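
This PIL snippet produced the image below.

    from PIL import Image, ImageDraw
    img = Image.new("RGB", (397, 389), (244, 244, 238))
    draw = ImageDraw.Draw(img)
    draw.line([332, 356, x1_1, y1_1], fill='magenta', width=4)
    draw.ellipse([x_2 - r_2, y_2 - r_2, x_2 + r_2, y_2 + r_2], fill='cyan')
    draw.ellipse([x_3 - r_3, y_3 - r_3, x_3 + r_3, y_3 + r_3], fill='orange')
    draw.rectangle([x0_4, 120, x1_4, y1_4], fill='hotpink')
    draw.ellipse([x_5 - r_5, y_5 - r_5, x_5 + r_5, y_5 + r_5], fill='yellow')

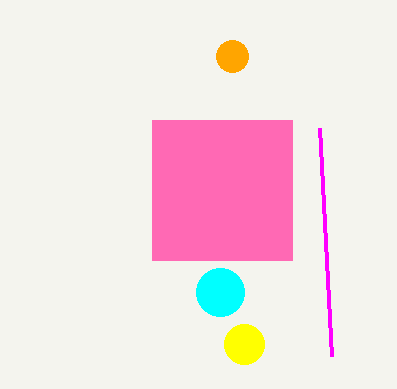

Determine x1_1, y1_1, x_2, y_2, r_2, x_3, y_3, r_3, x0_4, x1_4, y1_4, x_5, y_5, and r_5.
x1_1 = 320
y1_1 = 128
x_2 = 220
y_2 = 292
r_2 = 24
x_3 = 232
y_3 = 56
r_3 = 16
x0_4 = 152
x1_4 = 292
y1_4 = 260
x_5 = 244
y_5 = 344
r_5 = 20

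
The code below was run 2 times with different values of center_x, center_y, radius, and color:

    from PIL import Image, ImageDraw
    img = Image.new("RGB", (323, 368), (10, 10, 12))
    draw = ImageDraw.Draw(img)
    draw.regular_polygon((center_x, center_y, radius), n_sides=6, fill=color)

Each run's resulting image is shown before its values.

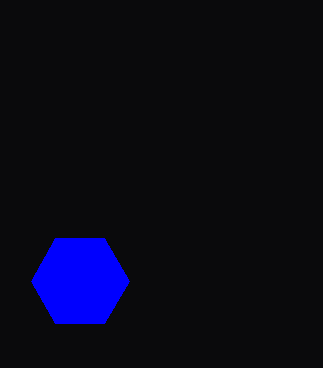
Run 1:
center_x = 80, center_y = 281, radius = 49, color = 'blue'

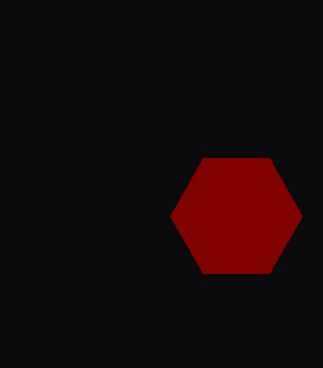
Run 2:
center_x = 236; center_y = 216; radius = 66; color = 'maroon'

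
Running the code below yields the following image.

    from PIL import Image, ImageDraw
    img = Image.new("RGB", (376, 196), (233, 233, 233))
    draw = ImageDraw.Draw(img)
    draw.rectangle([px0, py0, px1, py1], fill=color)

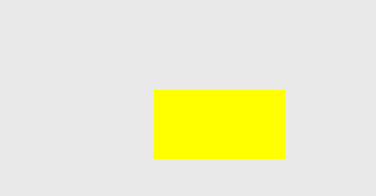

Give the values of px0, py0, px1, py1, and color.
px0 = 154, py0 = 90, px1 = 284, py1 = 158, color = 'yellow'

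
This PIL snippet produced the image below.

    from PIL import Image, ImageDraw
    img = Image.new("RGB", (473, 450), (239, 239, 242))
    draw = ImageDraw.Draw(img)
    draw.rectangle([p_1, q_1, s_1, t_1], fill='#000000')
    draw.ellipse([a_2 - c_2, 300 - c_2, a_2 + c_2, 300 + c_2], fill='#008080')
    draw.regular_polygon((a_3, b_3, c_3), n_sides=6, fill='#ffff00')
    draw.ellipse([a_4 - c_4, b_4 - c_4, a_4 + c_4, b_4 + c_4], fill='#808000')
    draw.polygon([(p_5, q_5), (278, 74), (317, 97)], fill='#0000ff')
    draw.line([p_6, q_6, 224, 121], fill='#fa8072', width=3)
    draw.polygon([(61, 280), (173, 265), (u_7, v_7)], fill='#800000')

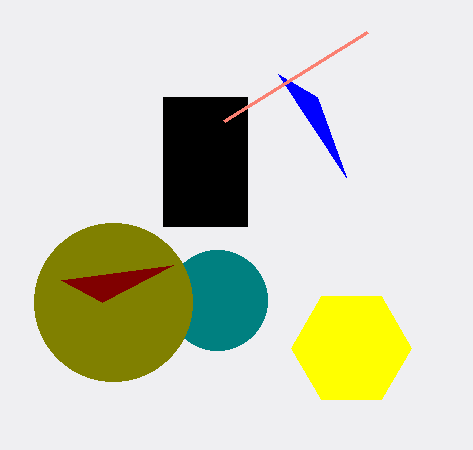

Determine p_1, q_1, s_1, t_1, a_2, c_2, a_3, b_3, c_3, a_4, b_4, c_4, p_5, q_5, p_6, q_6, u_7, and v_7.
p_1 = 163; q_1 = 97; s_1 = 247; t_1 = 226; a_2 = 217; c_2 = 50; a_3 = 351; b_3 = 348; c_3 = 60; a_4 = 113; b_4 = 302; c_4 = 79; p_5 = 346; q_5 = 177; p_6 = 367; q_6 = 32; u_7 = 102; v_7 = 302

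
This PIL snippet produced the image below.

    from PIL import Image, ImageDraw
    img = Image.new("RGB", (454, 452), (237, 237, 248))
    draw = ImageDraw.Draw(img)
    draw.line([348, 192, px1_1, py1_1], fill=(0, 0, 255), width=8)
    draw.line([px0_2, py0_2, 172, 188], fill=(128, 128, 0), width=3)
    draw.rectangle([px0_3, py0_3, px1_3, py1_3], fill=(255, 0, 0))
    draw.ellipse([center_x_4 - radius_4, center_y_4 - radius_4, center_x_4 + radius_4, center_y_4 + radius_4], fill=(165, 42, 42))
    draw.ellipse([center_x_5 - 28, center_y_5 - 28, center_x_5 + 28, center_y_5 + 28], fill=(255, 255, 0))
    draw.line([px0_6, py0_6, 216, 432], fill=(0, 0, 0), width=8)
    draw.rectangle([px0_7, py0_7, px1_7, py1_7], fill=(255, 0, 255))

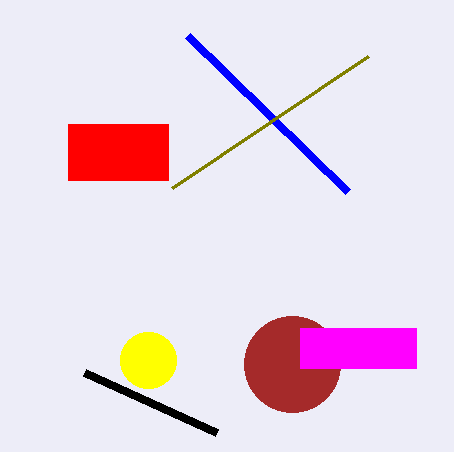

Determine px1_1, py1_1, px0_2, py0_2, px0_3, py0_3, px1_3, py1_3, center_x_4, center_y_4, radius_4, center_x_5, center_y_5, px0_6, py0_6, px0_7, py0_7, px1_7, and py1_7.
px1_1 = 188, py1_1 = 36, px0_2 = 368, py0_2 = 56, px0_3 = 68, py0_3 = 124, px1_3 = 168, py1_3 = 180, center_x_4 = 292, center_y_4 = 364, radius_4 = 48, center_x_5 = 148, center_y_5 = 360, px0_6 = 84, py0_6 = 372, px0_7 = 300, py0_7 = 328, px1_7 = 416, py1_7 = 368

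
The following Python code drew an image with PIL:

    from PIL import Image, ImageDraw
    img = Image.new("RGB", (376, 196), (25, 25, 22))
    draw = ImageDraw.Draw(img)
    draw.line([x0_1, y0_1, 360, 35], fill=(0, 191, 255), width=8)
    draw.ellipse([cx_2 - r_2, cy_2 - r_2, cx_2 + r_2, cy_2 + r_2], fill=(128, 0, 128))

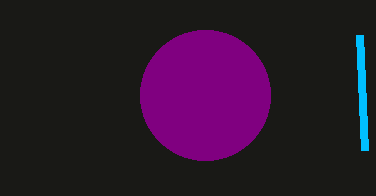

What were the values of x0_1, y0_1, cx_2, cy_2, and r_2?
x0_1 = 365; y0_1 = 150; cx_2 = 205; cy_2 = 95; r_2 = 65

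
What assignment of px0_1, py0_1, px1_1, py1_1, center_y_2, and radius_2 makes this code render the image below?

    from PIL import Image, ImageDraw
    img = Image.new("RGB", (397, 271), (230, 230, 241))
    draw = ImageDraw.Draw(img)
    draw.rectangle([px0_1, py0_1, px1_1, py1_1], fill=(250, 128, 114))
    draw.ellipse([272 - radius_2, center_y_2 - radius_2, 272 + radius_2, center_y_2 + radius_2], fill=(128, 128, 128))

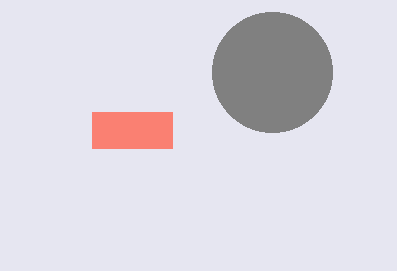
px0_1 = 92, py0_1 = 112, px1_1 = 172, py1_1 = 148, center_y_2 = 72, radius_2 = 60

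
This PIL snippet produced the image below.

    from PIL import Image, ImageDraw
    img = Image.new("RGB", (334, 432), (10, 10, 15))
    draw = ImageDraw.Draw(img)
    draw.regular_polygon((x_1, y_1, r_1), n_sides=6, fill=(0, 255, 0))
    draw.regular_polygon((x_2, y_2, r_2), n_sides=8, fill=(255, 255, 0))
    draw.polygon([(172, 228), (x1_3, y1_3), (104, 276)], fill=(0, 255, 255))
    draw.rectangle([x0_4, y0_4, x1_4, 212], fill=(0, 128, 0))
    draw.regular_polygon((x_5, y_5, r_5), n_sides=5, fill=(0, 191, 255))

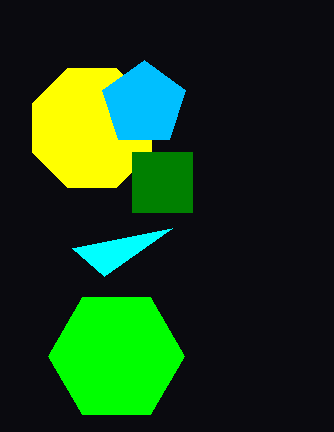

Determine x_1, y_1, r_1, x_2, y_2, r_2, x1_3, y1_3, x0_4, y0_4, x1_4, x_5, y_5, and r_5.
x_1 = 116, y_1 = 356, r_1 = 68, x_2 = 92, y_2 = 128, r_2 = 64, x1_3 = 72, y1_3 = 248, x0_4 = 132, y0_4 = 152, x1_4 = 192, x_5 = 144, y_5 = 104, r_5 = 44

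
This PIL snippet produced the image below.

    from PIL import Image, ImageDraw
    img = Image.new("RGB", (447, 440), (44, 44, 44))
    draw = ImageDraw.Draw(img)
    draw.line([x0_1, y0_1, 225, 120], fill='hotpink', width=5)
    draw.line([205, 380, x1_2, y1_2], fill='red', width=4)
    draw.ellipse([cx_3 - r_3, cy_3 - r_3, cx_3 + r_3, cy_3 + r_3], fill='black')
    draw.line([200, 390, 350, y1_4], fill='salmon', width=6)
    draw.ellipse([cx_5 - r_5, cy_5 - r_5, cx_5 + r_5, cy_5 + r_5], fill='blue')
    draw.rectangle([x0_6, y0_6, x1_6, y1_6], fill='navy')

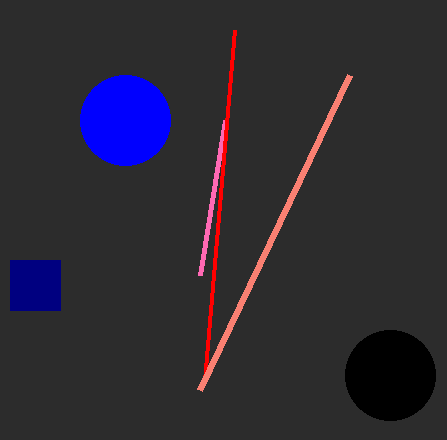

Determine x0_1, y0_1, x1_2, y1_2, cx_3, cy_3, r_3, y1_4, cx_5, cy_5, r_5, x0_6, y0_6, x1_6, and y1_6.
x0_1 = 200
y0_1 = 275
x1_2 = 235
y1_2 = 30
cx_3 = 390
cy_3 = 375
r_3 = 45
y1_4 = 75
cx_5 = 125
cy_5 = 120
r_5 = 45
x0_6 = 10
y0_6 = 260
x1_6 = 60
y1_6 = 310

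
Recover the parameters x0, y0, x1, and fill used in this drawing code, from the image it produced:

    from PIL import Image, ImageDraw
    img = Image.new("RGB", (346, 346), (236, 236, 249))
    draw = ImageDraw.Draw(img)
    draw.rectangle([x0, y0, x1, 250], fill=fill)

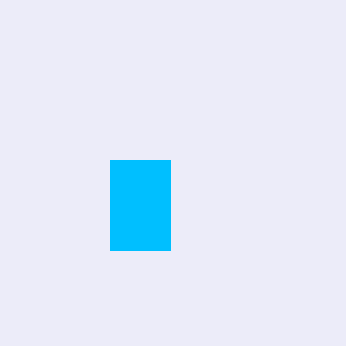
x0 = 110, y0 = 160, x1 = 170, fill = 'deepskyblue'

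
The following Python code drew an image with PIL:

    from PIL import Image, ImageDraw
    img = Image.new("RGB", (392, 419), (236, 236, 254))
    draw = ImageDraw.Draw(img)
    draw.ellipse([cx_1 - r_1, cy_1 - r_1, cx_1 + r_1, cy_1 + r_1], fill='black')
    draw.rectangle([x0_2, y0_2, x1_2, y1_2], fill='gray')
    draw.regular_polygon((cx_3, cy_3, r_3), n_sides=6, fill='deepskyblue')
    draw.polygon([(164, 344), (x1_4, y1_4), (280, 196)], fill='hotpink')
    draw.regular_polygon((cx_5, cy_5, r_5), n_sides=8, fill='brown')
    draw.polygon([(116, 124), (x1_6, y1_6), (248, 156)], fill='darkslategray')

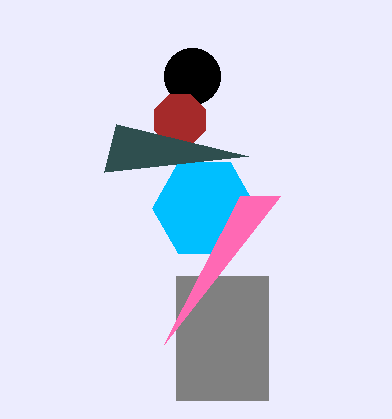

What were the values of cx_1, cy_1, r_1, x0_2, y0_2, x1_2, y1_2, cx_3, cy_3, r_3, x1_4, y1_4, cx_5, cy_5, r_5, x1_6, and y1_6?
cx_1 = 192
cy_1 = 76
r_1 = 28
x0_2 = 176
y0_2 = 276
x1_2 = 268
y1_2 = 400
cx_3 = 204
cy_3 = 208
r_3 = 52
x1_4 = 240
y1_4 = 196
cx_5 = 180
cy_5 = 120
r_5 = 28
x1_6 = 104
y1_6 = 172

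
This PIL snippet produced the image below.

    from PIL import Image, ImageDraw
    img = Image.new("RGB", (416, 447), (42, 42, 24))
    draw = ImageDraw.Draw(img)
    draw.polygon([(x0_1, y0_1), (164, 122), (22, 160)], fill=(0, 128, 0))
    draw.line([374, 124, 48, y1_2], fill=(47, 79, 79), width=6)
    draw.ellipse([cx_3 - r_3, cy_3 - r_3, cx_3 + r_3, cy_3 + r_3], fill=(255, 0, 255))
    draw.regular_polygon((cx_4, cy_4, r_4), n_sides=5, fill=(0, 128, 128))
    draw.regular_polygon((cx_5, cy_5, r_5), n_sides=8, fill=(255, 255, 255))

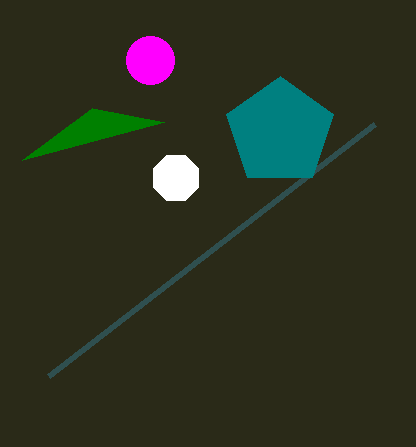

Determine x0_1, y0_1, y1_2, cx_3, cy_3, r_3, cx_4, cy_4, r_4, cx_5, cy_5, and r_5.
x0_1 = 92
y0_1 = 108
y1_2 = 376
cx_3 = 150
cy_3 = 60
r_3 = 24
cx_4 = 280
cy_4 = 132
r_4 = 56
cx_5 = 176
cy_5 = 178
r_5 = 24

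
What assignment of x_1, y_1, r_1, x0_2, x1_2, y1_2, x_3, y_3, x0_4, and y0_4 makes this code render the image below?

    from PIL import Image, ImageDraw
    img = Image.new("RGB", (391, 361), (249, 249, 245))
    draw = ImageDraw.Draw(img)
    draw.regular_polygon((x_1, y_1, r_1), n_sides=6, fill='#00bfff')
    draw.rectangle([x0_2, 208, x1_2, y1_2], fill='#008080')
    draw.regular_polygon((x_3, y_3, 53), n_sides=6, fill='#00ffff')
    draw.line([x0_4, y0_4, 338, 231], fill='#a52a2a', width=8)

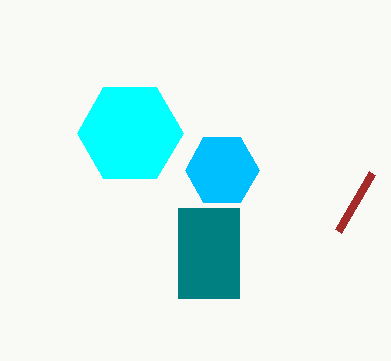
x_1 = 222, y_1 = 170, r_1 = 37, x0_2 = 178, x1_2 = 239, y1_2 = 298, x_3 = 130, y_3 = 133, x0_4 = 372, y0_4 = 173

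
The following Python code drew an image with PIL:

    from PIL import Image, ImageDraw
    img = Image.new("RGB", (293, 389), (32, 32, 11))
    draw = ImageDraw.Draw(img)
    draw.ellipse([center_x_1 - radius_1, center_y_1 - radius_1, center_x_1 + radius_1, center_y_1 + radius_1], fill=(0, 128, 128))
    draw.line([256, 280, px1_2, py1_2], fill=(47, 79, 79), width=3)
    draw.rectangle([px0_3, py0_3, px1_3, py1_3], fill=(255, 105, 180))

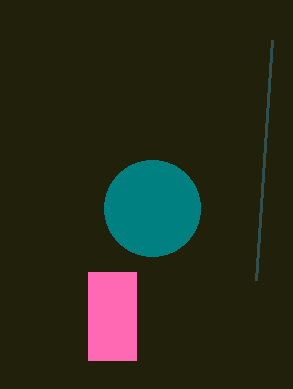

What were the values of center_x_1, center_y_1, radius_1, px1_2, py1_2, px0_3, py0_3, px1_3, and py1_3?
center_x_1 = 152; center_y_1 = 208; radius_1 = 48; px1_2 = 272; py1_2 = 40; px0_3 = 88; py0_3 = 272; px1_3 = 136; py1_3 = 360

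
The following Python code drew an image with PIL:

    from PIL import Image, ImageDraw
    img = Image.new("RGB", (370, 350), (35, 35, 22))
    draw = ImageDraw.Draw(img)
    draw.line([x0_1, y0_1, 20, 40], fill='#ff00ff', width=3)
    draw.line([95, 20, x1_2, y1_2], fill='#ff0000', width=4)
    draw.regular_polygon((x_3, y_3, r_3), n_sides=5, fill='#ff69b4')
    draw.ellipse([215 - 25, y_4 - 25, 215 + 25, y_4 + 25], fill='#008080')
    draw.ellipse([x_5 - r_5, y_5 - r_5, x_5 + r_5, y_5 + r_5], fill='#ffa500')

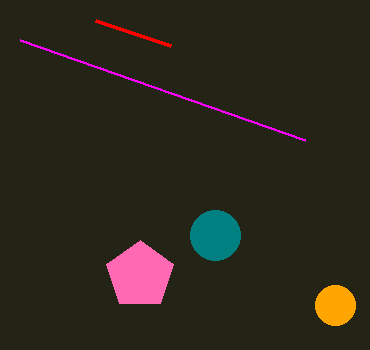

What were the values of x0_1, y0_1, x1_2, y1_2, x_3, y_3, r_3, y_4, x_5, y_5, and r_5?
x0_1 = 305, y0_1 = 140, x1_2 = 170, y1_2 = 45, x_3 = 140, y_3 = 275, r_3 = 35, y_4 = 235, x_5 = 335, y_5 = 305, r_5 = 20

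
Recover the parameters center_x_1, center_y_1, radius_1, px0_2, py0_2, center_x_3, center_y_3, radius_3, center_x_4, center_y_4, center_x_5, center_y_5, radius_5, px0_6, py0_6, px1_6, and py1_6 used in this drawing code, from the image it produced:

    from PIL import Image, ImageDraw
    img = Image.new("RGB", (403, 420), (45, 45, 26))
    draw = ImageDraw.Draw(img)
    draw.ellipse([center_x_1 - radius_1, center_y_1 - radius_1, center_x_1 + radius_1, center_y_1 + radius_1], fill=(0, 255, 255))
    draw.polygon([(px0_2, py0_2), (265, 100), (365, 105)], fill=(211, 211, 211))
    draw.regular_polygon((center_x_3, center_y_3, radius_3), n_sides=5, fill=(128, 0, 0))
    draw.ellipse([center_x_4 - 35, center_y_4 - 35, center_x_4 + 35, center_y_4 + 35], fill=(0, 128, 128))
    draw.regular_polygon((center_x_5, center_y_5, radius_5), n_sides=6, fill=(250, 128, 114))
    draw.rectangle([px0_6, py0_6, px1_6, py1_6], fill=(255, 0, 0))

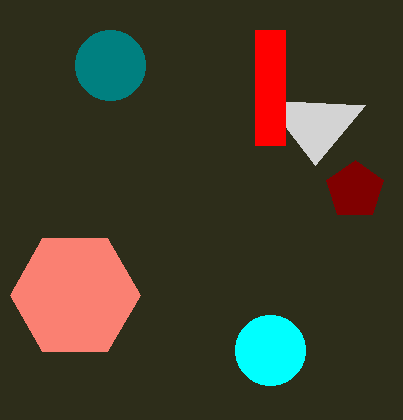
center_x_1 = 270
center_y_1 = 350
radius_1 = 35
px0_2 = 315
py0_2 = 165
center_x_3 = 355
center_y_3 = 190
radius_3 = 30
center_x_4 = 110
center_y_4 = 65
center_x_5 = 75
center_y_5 = 295
radius_5 = 65
px0_6 = 255
py0_6 = 30
px1_6 = 285
py1_6 = 145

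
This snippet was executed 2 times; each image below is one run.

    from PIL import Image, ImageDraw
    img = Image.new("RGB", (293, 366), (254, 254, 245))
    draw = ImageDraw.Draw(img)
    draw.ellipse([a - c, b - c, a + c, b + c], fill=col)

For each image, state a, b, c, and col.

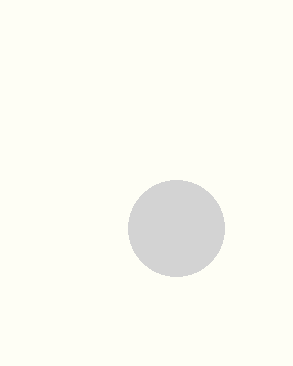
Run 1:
a = 176; b = 228; c = 48; col = 'lightgray'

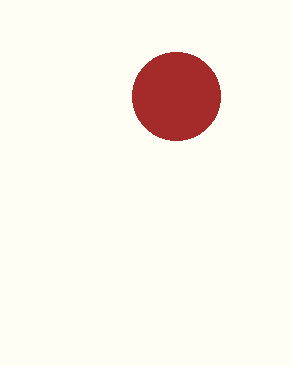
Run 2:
a = 176
b = 96
c = 44
col = 'brown'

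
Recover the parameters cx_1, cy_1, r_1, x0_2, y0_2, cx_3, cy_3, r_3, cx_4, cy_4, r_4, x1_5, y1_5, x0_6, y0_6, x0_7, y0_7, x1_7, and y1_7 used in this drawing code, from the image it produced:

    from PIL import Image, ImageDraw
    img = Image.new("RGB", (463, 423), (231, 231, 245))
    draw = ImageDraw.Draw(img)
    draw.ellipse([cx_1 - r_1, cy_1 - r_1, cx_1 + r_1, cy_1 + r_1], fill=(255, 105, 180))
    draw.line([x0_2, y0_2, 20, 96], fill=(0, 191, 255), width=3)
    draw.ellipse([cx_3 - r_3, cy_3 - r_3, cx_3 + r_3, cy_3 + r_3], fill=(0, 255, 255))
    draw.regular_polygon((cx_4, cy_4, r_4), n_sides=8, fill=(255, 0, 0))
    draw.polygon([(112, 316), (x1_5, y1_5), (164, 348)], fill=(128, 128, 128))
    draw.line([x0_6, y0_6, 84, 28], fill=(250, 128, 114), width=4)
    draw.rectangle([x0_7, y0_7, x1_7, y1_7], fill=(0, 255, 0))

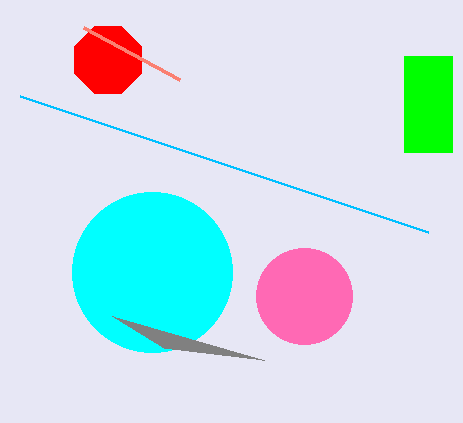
cx_1 = 304, cy_1 = 296, r_1 = 48, x0_2 = 428, y0_2 = 232, cx_3 = 152, cy_3 = 272, r_3 = 80, cx_4 = 108, cy_4 = 60, r_4 = 36, x1_5 = 264, y1_5 = 360, x0_6 = 180, y0_6 = 80, x0_7 = 404, y0_7 = 56, x1_7 = 452, y1_7 = 152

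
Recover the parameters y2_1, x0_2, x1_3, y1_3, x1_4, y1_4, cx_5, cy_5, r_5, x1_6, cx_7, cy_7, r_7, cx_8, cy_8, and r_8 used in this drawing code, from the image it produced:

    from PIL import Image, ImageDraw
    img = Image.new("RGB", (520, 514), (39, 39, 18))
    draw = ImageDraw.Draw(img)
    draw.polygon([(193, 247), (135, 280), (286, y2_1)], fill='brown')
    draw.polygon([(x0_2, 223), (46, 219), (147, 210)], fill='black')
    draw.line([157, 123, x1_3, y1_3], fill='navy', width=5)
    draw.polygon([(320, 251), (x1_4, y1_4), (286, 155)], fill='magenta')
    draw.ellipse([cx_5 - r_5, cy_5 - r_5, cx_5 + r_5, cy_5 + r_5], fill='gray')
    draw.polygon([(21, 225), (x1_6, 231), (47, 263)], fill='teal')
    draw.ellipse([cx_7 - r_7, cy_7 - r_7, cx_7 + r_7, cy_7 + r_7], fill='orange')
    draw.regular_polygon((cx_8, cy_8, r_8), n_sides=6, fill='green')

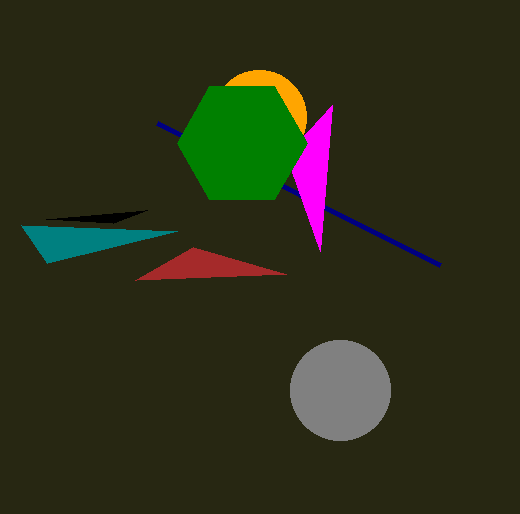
y2_1 = 274
x0_2 = 113
x1_3 = 440
y1_3 = 265
x1_4 = 332
y1_4 = 105
cx_5 = 340
cy_5 = 390
r_5 = 50
x1_6 = 177
cx_7 = 259
cy_7 = 117
r_7 = 47
cx_8 = 242
cy_8 = 143
r_8 = 65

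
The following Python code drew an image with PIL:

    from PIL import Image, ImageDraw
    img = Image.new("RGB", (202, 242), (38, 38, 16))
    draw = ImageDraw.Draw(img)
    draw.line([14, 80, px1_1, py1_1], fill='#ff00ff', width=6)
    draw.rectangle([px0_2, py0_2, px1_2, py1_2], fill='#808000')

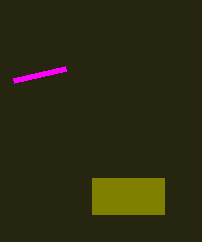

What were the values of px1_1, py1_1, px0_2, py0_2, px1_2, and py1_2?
px1_1 = 66, py1_1 = 68, px0_2 = 92, py0_2 = 178, px1_2 = 164, py1_2 = 214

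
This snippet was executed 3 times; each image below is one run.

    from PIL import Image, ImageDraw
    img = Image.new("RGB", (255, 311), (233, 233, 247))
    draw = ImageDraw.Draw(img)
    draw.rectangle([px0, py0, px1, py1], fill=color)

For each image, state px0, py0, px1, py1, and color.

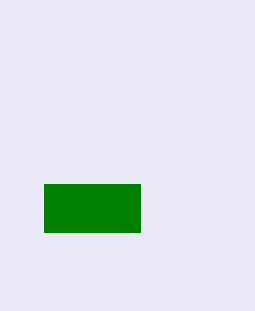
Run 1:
px0 = 44; py0 = 184; px1 = 140; py1 = 232; color = 'green'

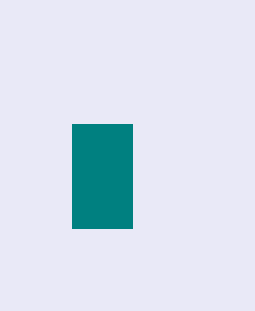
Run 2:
px0 = 72, py0 = 124, px1 = 132, py1 = 228, color = 'teal'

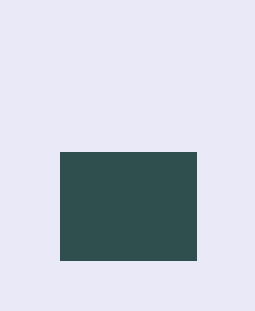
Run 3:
px0 = 60, py0 = 152, px1 = 196, py1 = 260, color = 'darkslategray'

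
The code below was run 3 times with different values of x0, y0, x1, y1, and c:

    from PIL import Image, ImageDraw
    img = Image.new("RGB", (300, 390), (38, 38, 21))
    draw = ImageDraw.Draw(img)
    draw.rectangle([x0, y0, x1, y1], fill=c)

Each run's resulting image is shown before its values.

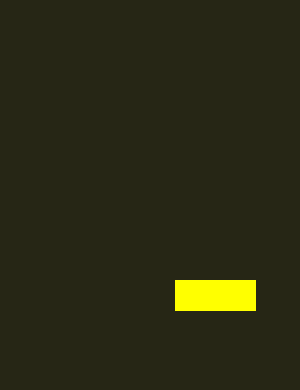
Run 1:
x0 = 175, y0 = 280, x1 = 255, y1 = 310, c = 'yellow'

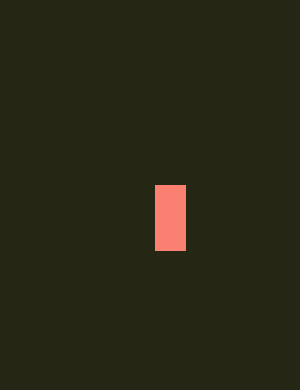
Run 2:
x0 = 155, y0 = 185, x1 = 185, y1 = 250, c = 'salmon'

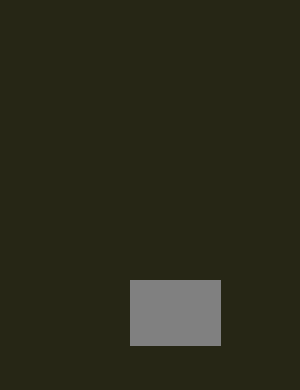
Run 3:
x0 = 130, y0 = 280, x1 = 220, y1 = 345, c = 'gray'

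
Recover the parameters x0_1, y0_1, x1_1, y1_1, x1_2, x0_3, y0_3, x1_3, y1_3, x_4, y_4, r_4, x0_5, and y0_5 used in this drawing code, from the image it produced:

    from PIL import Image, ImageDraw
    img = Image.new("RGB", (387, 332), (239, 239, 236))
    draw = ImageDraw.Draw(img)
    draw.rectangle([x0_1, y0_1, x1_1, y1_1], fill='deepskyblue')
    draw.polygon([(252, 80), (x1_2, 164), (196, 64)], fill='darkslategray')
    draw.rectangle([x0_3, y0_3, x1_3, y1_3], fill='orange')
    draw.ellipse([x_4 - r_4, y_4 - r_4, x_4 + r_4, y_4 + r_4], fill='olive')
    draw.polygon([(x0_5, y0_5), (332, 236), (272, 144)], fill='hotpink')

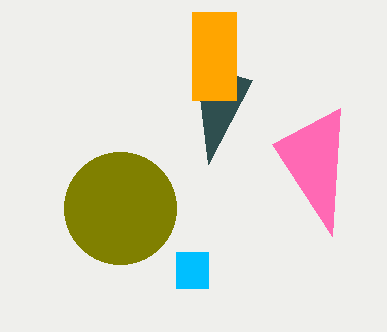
x0_1 = 176, y0_1 = 252, x1_1 = 208, y1_1 = 288, x1_2 = 208, x0_3 = 192, y0_3 = 12, x1_3 = 236, y1_3 = 100, x_4 = 120, y_4 = 208, r_4 = 56, x0_5 = 340, y0_5 = 108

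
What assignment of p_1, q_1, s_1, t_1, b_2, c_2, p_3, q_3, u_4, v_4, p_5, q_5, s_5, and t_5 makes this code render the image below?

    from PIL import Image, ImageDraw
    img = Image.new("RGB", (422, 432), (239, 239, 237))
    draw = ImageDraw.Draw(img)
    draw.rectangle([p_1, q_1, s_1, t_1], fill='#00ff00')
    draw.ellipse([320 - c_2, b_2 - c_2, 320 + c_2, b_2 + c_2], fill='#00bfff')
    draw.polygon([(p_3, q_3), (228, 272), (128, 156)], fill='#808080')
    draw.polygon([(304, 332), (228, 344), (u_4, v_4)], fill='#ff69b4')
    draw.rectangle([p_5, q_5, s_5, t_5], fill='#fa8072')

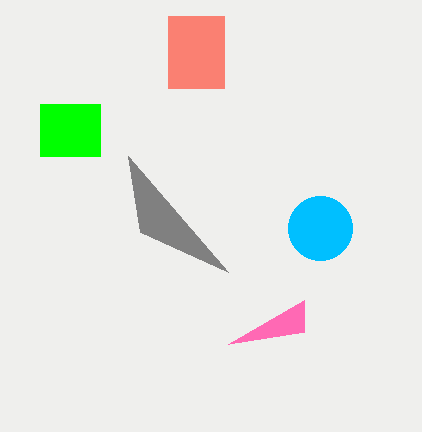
p_1 = 40
q_1 = 104
s_1 = 100
t_1 = 156
b_2 = 228
c_2 = 32
p_3 = 140
q_3 = 232
u_4 = 304
v_4 = 300
p_5 = 168
q_5 = 16
s_5 = 224
t_5 = 88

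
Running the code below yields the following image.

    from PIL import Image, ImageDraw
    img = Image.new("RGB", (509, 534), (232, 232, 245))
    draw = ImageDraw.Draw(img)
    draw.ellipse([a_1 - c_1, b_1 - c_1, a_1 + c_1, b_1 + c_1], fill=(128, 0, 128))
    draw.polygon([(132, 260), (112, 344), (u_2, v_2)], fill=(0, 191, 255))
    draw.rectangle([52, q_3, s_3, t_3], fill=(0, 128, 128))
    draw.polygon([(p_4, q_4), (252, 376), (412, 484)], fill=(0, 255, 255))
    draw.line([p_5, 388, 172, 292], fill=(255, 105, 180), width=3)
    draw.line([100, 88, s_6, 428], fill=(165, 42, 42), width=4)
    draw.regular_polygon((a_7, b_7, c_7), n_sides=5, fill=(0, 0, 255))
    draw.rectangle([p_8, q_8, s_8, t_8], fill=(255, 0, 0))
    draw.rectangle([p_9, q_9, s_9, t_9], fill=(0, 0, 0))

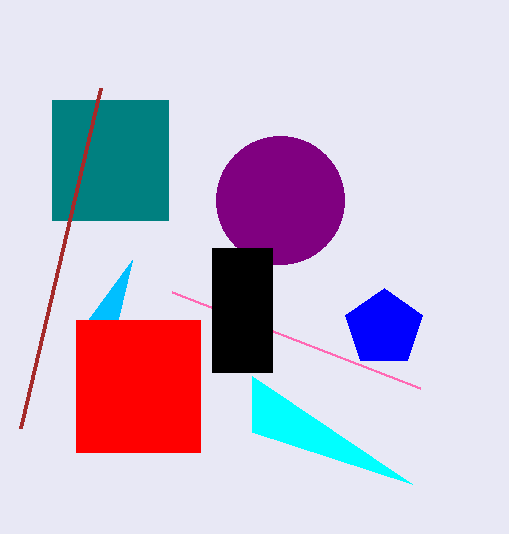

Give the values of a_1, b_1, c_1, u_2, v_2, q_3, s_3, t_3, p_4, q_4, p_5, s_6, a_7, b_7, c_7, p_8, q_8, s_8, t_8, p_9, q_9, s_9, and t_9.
a_1 = 280, b_1 = 200, c_1 = 64, u_2 = 88, v_2 = 320, q_3 = 100, s_3 = 168, t_3 = 220, p_4 = 252, q_4 = 432, p_5 = 420, s_6 = 20, a_7 = 384, b_7 = 328, c_7 = 40, p_8 = 76, q_8 = 320, s_8 = 200, t_8 = 452, p_9 = 212, q_9 = 248, s_9 = 272, t_9 = 372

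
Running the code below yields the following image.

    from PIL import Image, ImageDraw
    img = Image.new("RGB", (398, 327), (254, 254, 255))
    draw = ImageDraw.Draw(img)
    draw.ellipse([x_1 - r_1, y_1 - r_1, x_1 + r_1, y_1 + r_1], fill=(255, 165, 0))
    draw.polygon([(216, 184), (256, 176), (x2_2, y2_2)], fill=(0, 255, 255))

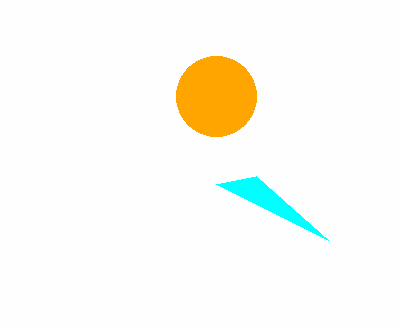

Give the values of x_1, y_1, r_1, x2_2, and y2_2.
x_1 = 216, y_1 = 96, r_1 = 40, x2_2 = 328, y2_2 = 240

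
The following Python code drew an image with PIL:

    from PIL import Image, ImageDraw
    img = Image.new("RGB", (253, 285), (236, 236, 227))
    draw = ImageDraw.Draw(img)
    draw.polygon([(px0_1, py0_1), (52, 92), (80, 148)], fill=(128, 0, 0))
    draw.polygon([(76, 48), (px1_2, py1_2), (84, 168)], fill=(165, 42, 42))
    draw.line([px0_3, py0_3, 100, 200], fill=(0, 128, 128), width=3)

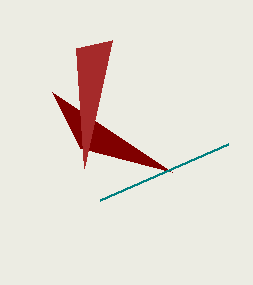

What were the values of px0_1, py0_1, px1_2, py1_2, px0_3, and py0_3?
px0_1 = 172; py0_1 = 172; px1_2 = 112; py1_2 = 40; px0_3 = 228; py0_3 = 144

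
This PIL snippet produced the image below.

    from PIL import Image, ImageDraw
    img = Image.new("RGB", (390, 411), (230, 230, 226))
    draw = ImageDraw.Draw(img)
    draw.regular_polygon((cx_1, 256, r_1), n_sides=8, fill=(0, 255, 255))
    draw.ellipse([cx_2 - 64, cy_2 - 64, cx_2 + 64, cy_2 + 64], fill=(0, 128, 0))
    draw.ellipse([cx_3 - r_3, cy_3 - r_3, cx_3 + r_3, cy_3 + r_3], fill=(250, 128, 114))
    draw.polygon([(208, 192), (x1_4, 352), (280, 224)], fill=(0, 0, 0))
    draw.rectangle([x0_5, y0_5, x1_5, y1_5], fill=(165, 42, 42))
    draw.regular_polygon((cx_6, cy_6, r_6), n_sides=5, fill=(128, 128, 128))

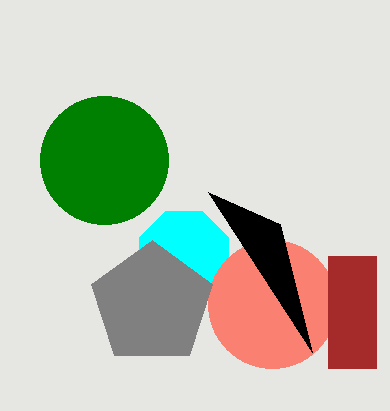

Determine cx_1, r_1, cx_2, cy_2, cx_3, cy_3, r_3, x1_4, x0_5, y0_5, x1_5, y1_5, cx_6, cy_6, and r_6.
cx_1 = 184, r_1 = 48, cx_2 = 104, cy_2 = 160, cx_3 = 272, cy_3 = 304, r_3 = 64, x1_4 = 312, x0_5 = 328, y0_5 = 256, x1_5 = 376, y1_5 = 368, cx_6 = 152, cy_6 = 304, r_6 = 64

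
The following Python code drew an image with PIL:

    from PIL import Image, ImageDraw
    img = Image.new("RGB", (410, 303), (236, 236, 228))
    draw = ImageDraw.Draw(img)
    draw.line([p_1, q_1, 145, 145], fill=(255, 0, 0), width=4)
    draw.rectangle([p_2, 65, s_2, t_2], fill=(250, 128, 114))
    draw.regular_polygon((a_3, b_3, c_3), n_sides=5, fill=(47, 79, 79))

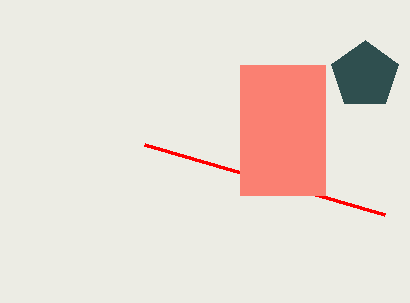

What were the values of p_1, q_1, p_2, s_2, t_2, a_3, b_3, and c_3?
p_1 = 385, q_1 = 215, p_2 = 240, s_2 = 325, t_2 = 195, a_3 = 365, b_3 = 75, c_3 = 35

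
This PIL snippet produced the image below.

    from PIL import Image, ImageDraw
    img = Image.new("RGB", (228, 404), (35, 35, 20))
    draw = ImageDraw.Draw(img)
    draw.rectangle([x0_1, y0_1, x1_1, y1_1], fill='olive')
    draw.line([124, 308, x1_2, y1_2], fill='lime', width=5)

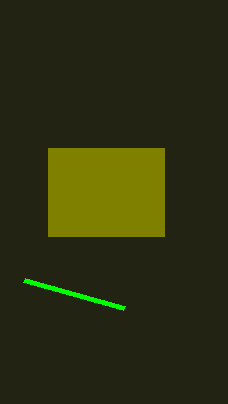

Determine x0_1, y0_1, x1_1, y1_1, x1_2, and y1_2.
x0_1 = 48
y0_1 = 148
x1_1 = 164
y1_1 = 236
x1_2 = 24
y1_2 = 280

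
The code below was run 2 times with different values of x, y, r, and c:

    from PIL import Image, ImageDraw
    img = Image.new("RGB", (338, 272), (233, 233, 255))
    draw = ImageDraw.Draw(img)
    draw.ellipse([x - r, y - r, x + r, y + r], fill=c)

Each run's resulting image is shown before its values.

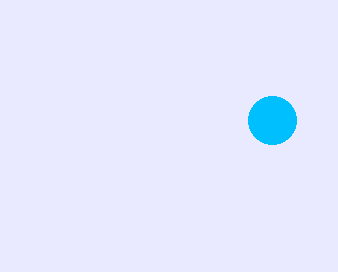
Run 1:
x = 272
y = 120
r = 24
c = 'deepskyblue'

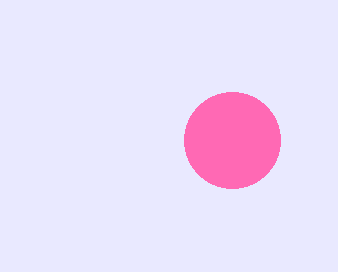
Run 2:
x = 232, y = 140, r = 48, c = 'hotpink'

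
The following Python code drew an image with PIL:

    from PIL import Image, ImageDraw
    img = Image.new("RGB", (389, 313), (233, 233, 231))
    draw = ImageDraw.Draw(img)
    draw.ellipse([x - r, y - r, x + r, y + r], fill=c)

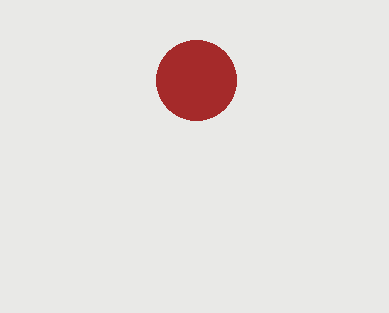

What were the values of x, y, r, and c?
x = 196
y = 80
r = 40
c = 'brown'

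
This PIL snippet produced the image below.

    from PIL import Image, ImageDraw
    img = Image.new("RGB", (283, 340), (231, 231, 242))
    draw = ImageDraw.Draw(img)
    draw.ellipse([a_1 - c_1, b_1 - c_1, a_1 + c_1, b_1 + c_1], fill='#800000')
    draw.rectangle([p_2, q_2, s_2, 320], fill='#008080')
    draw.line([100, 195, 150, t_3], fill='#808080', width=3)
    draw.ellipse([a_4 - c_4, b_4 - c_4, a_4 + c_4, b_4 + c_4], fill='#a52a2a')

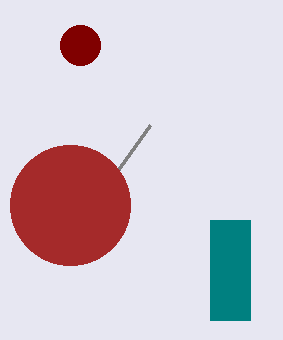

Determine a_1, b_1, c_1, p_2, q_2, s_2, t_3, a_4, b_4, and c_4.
a_1 = 80, b_1 = 45, c_1 = 20, p_2 = 210, q_2 = 220, s_2 = 250, t_3 = 125, a_4 = 70, b_4 = 205, c_4 = 60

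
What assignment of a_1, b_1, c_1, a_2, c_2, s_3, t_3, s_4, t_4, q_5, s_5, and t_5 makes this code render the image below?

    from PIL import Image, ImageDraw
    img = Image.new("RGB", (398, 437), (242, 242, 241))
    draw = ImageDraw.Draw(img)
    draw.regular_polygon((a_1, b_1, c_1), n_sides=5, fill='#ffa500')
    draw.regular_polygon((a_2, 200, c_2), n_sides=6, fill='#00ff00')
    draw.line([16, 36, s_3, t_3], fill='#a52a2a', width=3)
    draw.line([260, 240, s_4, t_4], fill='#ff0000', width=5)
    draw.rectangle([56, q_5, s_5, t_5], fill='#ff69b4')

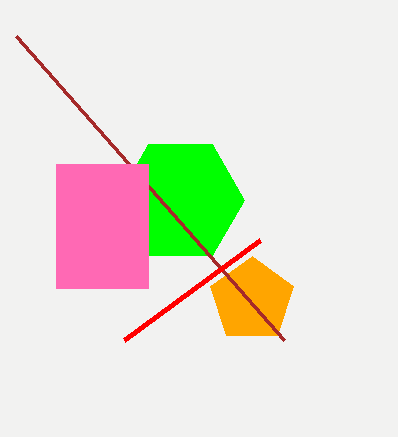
a_1 = 252
b_1 = 300
c_1 = 44
a_2 = 180
c_2 = 64
s_3 = 284
t_3 = 340
s_4 = 124
t_4 = 340
q_5 = 164
s_5 = 148
t_5 = 288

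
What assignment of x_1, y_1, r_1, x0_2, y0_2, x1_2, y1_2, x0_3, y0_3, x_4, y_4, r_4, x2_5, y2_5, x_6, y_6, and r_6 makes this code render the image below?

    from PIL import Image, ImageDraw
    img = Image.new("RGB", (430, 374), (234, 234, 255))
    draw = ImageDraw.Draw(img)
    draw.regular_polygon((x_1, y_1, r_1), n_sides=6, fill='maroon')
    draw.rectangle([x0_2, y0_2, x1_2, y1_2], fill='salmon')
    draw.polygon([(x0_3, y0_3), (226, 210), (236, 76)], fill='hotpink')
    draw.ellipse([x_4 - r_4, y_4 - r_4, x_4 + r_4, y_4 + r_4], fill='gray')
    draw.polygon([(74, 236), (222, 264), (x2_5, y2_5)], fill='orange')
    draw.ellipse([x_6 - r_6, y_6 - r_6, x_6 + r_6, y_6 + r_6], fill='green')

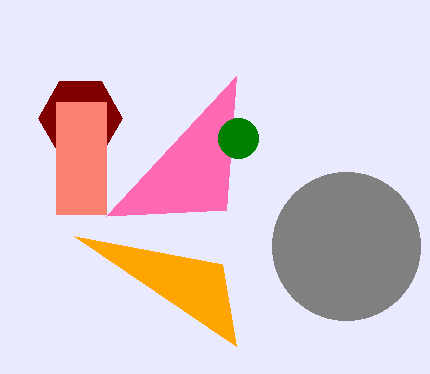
x_1 = 80
y_1 = 118
r_1 = 42
x0_2 = 56
y0_2 = 102
x1_2 = 106
y1_2 = 214
x0_3 = 106
y0_3 = 216
x_4 = 346
y_4 = 246
r_4 = 74
x2_5 = 236
y2_5 = 346
x_6 = 238
y_6 = 138
r_6 = 20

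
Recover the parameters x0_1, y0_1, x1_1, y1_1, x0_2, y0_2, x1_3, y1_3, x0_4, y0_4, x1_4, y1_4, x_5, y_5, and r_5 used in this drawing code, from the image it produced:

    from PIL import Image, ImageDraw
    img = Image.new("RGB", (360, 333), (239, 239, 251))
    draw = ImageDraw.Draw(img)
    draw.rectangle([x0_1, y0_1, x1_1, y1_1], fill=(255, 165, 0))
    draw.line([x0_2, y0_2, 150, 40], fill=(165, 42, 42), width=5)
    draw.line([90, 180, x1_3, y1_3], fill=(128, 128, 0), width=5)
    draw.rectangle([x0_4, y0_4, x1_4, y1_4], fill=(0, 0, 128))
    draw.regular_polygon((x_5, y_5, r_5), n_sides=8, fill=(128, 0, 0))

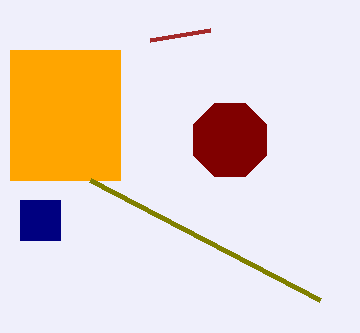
x0_1 = 10; y0_1 = 50; x1_1 = 120; y1_1 = 180; x0_2 = 210; y0_2 = 30; x1_3 = 320; y1_3 = 300; x0_4 = 20; y0_4 = 200; x1_4 = 60; y1_4 = 240; x_5 = 230; y_5 = 140; r_5 = 40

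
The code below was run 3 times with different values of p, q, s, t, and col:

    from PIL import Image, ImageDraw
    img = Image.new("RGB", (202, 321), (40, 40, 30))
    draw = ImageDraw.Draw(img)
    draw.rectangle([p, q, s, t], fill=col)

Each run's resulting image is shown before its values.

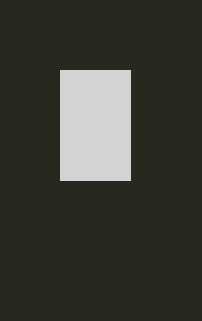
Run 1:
p = 60
q = 70
s = 130
t = 180
col = 'lightgray'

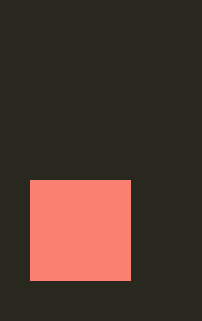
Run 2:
p = 30
q = 180
s = 130
t = 280
col = 'salmon'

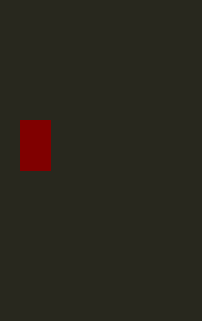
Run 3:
p = 20
q = 120
s = 50
t = 170
col = 'maroon'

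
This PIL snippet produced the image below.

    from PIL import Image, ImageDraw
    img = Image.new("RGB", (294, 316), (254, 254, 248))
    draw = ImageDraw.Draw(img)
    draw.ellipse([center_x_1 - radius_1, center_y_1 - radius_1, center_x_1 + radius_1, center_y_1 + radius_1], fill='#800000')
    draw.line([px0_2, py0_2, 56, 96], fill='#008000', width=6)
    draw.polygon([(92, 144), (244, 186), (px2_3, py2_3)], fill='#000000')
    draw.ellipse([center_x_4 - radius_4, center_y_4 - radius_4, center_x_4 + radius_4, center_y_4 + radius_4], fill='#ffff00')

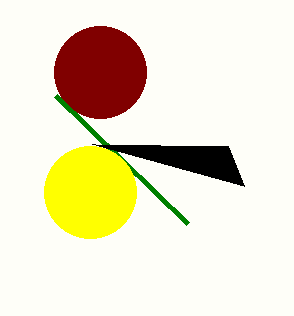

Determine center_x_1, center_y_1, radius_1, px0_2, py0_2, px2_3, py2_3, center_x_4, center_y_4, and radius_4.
center_x_1 = 100, center_y_1 = 72, radius_1 = 46, px0_2 = 188, py0_2 = 224, px2_3 = 228, py2_3 = 146, center_x_4 = 90, center_y_4 = 192, radius_4 = 46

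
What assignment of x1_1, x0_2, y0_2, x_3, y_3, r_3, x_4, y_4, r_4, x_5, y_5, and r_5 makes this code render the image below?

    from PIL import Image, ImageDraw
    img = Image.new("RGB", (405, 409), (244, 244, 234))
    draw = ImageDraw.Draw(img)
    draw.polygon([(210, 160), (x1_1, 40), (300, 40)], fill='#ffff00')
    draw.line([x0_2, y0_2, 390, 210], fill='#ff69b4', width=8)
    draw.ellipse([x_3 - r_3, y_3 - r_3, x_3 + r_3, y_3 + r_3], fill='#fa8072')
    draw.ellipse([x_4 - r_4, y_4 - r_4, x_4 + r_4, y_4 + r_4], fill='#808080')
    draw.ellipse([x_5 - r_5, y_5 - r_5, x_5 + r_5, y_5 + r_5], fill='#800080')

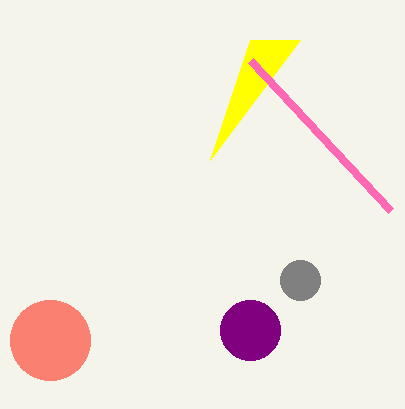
x1_1 = 250; x0_2 = 250; y0_2 = 60; x_3 = 50; y_3 = 340; r_3 = 40; x_4 = 300; y_4 = 280; r_4 = 20; x_5 = 250; y_5 = 330; r_5 = 30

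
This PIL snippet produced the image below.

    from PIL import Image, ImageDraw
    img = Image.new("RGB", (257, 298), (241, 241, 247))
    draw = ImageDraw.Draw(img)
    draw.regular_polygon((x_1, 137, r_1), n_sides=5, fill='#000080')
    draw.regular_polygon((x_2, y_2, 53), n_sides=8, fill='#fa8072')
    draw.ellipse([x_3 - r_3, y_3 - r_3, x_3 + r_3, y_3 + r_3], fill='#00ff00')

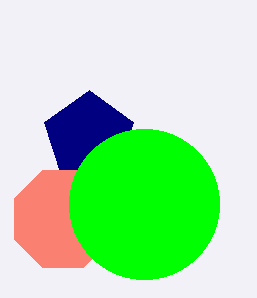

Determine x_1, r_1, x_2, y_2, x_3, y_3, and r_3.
x_1 = 89; r_1 = 47; x_2 = 63; y_2 = 219; x_3 = 144; y_3 = 204; r_3 = 75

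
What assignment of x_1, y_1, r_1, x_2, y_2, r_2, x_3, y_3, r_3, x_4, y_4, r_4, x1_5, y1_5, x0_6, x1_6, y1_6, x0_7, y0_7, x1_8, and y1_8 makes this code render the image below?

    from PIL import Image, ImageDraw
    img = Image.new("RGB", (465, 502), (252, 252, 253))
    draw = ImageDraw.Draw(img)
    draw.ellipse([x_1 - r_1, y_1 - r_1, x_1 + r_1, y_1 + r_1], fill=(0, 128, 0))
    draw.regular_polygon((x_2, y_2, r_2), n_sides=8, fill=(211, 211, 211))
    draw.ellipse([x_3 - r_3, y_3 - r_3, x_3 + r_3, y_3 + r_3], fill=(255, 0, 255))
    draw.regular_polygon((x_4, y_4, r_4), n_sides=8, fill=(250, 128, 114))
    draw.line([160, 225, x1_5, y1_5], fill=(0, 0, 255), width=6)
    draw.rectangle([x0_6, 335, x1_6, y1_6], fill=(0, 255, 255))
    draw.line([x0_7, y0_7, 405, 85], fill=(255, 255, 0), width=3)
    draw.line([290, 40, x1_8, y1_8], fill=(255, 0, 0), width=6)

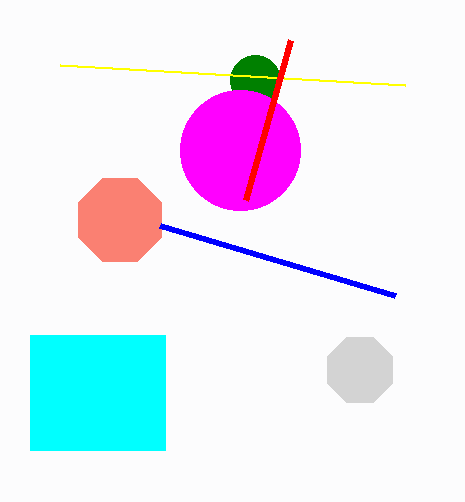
x_1 = 255
y_1 = 80
r_1 = 25
x_2 = 360
y_2 = 370
r_2 = 35
x_3 = 240
y_3 = 150
r_3 = 60
x_4 = 120
y_4 = 220
r_4 = 45
x1_5 = 395
y1_5 = 295
x0_6 = 30
x1_6 = 165
y1_6 = 450
x0_7 = 60
y0_7 = 65
x1_8 = 245
y1_8 = 200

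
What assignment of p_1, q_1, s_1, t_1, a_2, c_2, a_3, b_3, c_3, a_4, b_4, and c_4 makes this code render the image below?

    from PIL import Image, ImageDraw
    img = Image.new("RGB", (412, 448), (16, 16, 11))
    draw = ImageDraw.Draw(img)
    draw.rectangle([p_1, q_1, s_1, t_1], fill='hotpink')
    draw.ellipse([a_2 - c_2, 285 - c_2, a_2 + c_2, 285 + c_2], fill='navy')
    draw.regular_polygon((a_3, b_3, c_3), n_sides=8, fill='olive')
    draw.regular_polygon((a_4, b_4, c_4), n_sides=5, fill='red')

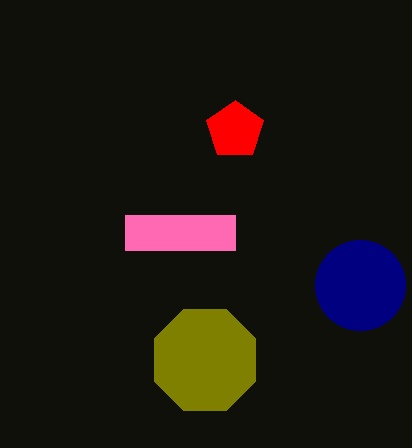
p_1 = 125
q_1 = 215
s_1 = 235
t_1 = 250
a_2 = 360
c_2 = 45
a_3 = 205
b_3 = 360
c_3 = 55
a_4 = 235
b_4 = 130
c_4 = 30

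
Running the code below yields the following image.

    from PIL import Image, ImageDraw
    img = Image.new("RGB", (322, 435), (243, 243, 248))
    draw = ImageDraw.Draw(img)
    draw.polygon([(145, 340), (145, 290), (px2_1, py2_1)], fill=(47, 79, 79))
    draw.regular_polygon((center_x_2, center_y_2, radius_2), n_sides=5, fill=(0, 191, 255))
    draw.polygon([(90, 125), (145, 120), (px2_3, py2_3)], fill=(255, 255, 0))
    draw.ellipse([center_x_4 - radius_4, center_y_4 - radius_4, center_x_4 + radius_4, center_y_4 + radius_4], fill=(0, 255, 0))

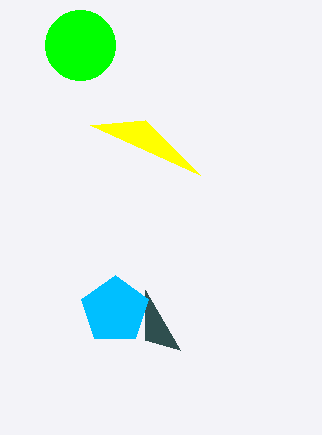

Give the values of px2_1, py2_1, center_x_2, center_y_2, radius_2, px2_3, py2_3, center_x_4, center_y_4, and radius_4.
px2_1 = 180, py2_1 = 350, center_x_2 = 115, center_y_2 = 310, radius_2 = 35, px2_3 = 200, py2_3 = 175, center_x_4 = 80, center_y_4 = 45, radius_4 = 35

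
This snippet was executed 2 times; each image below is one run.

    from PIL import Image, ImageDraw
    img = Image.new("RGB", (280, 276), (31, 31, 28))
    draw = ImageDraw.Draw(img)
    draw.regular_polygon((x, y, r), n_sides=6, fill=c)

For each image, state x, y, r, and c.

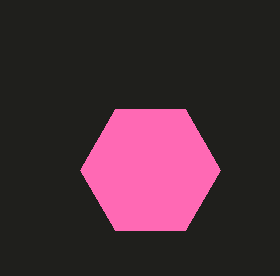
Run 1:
x = 150; y = 170; r = 70; c = 'hotpink'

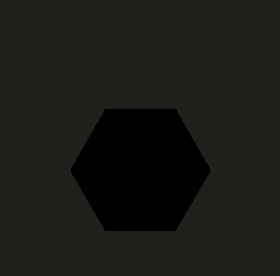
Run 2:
x = 140; y = 170; r = 70; c = 'black'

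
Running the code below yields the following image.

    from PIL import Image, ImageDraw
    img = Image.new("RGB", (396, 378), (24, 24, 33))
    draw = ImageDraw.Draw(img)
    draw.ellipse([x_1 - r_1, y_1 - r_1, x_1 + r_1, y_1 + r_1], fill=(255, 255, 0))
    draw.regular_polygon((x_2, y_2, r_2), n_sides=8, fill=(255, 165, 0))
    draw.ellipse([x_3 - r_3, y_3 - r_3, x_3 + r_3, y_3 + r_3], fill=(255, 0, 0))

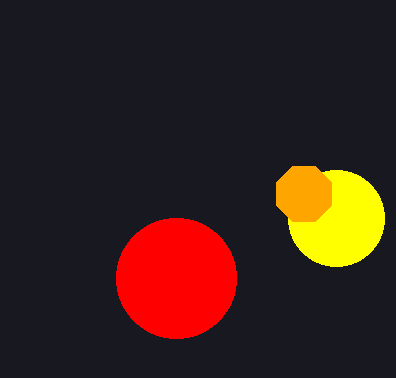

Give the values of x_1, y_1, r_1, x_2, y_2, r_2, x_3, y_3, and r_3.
x_1 = 336
y_1 = 218
r_1 = 48
x_2 = 304
y_2 = 194
r_2 = 30
x_3 = 176
y_3 = 278
r_3 = 60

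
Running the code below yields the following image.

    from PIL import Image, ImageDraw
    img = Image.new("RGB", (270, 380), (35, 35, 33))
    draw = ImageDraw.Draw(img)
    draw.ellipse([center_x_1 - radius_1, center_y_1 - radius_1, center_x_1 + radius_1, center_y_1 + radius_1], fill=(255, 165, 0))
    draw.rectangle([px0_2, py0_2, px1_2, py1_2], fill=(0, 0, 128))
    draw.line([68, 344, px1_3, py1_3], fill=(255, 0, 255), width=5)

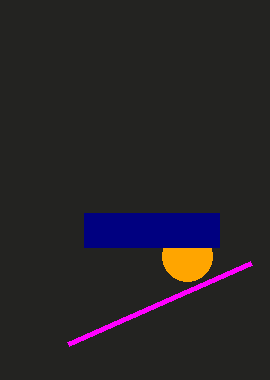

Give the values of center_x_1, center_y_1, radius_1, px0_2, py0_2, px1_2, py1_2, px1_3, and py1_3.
center_x_1 = 187, center_y_1 = 256, radius_1 = 25, px0_2 = 84, py0_2 = 213, px1_2 = 219, py1_2 = 247, px1_3 = 251, py1_3 = 263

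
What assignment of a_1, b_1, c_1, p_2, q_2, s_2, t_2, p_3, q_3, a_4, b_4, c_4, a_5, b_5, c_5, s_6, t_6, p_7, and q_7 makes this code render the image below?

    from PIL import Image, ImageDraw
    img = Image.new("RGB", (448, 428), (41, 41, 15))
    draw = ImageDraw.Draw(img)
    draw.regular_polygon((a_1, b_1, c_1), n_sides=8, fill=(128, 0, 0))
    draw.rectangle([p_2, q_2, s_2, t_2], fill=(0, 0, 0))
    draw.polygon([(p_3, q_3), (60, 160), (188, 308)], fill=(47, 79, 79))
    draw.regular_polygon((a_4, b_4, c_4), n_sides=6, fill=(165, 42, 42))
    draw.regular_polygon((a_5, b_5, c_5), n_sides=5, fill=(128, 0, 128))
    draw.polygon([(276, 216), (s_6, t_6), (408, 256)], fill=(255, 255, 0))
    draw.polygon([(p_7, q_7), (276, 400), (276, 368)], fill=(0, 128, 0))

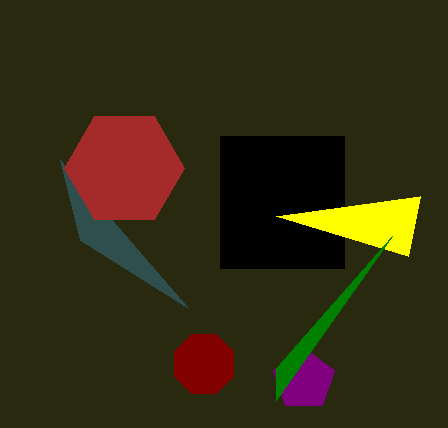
a_1 = 204, b_1 = 364, c_1 = 32, p_2 = 220, q_2 = 136, s_2 = 344, t_2 = 268, p_3 = 80, q_3 = 240, a_4 = 124, b_4 = 168, c_4 = 60, a_5 = 304, b_5 = 380, c_5 = 32, s_6 = 420, t_6 = 196, p_7 = 392, q_7 = 236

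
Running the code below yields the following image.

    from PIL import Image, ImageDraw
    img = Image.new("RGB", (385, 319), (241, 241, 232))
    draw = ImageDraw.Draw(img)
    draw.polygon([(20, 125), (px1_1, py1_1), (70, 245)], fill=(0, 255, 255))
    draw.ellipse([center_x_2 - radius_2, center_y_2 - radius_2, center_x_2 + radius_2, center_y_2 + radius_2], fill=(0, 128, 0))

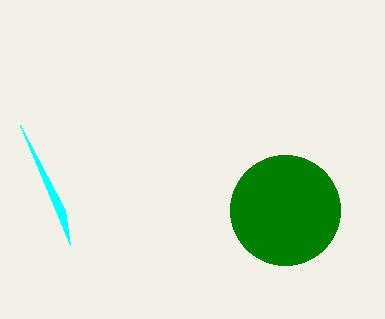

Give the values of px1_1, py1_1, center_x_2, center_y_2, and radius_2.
px1_1 = 65
py1_1 = 210
center_x_2 = 285
center_y_2 = 210
radius_2 = 55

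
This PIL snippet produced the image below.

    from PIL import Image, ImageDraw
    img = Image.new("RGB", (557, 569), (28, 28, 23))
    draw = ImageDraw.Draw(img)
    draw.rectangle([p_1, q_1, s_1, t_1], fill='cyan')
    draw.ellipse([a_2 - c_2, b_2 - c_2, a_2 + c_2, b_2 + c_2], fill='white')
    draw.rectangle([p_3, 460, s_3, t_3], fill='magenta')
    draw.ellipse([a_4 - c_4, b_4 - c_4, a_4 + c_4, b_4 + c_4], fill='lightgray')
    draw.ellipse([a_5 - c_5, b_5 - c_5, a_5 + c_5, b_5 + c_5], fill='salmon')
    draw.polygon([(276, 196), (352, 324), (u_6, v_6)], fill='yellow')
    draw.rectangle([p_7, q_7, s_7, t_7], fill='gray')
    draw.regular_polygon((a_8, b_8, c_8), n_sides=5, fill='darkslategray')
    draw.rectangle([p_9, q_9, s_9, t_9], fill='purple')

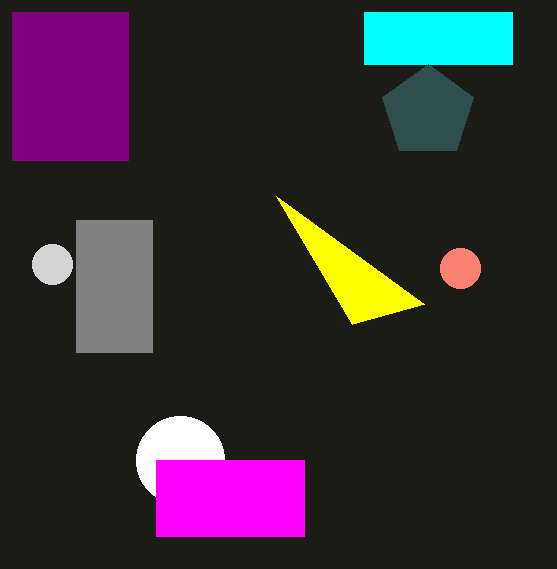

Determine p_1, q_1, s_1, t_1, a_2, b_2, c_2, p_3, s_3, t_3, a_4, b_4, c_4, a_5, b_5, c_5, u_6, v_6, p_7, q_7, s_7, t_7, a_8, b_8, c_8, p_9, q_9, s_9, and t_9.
p_1 = 364
q_1 = 12
s_1 = 512
t_1 = 64
a_2 = 180
b_2 = 460
c_2 = 44
p_3 = 156
s_3 = 304
t_3 = 536
a_4 = 52
b_4 = 264
c_4 = 20
a_5 = 460
b_5 = 268
c_5 = 20
u_6 = 424
v_6 = 304
p_7 = 76
q_7 = 220
s_7 = 152
t_7 = 352
a_8 = 428
b_8 = 112
c_8 = 48
p_9 = 12
q_9 = 12
s_9 = 128
t_9 = 160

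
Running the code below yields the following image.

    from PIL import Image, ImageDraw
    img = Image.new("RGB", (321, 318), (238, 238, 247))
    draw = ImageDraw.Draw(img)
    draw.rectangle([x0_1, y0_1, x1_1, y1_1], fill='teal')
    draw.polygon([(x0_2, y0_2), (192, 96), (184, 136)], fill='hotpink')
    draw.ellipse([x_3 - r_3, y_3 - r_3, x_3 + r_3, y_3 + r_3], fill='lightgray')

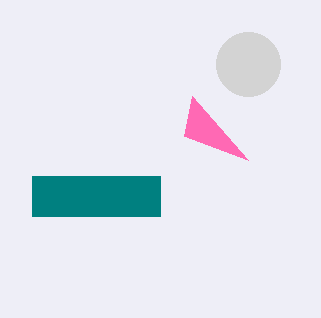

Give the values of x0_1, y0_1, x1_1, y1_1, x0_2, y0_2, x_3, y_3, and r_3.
x0_1 = 32; y0_1 = 176; x1_1 = 160; y1_1 = 216; x0_2 = 248; y0_2 = 160; x_3 = 248; y_3 = 64; r_3 = 32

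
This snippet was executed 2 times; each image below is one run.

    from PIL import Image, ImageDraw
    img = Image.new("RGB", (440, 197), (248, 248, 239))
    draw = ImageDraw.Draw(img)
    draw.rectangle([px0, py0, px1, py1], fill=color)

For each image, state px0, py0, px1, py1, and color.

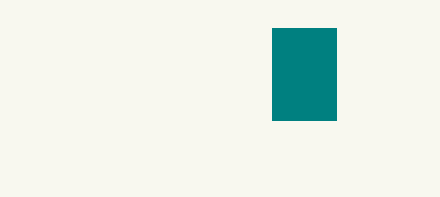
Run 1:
px0 = 272, py0 = 28, px1 = 336, py1 = 120, color = 'teal'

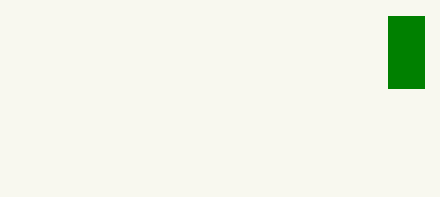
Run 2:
px0 = 388, py0 = 16, px1 = 424, py1 = 88, color = 'green'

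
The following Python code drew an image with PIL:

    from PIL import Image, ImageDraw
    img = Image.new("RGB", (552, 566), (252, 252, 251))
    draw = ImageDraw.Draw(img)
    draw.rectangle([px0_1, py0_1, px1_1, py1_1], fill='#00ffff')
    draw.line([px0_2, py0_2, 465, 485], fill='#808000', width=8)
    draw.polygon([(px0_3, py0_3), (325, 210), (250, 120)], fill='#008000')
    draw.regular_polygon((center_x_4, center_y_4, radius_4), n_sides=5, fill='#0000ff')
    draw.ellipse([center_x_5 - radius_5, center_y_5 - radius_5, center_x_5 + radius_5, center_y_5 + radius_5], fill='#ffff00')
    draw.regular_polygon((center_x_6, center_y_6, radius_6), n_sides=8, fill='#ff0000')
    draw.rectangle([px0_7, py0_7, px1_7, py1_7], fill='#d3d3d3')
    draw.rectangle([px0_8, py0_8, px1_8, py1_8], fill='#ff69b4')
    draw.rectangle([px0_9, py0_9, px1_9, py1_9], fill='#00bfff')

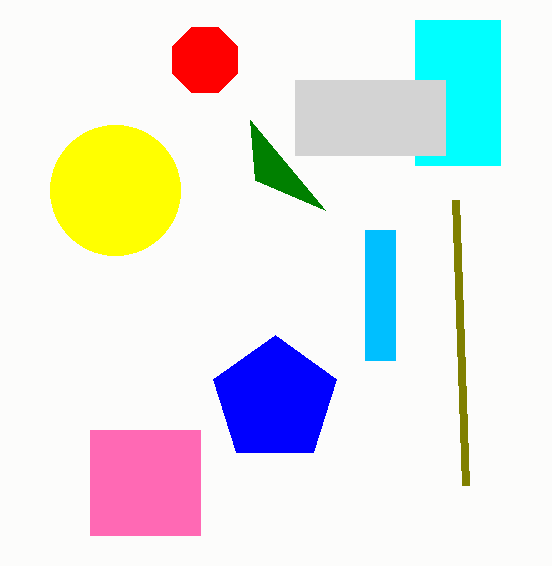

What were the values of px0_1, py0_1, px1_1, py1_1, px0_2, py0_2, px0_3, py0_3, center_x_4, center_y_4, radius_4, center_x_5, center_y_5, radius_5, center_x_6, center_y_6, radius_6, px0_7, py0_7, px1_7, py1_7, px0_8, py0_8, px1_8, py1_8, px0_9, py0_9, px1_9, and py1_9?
px0_1 = 415, py0_1 = 20, px1_1 = 500, py1_1 = 165, px0_2 = 455, py0_2 = 200, px0_3 = 255, py0_3 = 180, center_x_4 = 275, center_y_4 = 400, radius_4 = 65, center_x_5 = 115, center_y_5 = 190, radius_5 = 65, center_x_6 = 205, center_y_6 = 60, radius_6 = 35, px0_7 = 295, py0_7 = 80, px1_7 = 445, py1_7 = 155, px0_8 = 90, py0_8 = 430, px1_8 = 200, py1_8 = 535, px0_9 = 365, py0_9 = 230, px1_9 = 395, py1_9 = 360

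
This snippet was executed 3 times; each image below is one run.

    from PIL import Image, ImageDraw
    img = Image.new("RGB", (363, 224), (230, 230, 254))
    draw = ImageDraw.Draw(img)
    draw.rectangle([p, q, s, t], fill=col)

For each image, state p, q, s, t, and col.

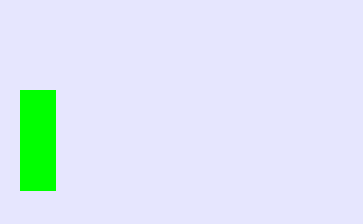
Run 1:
p = 20; q = 90; s = 55; t = 190; col = 'lime'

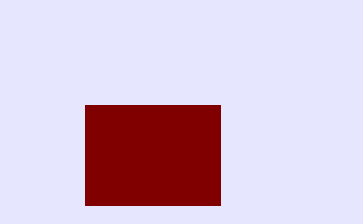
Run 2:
p = 85; q = 105; s = 220; t = 205; col = 'maroon'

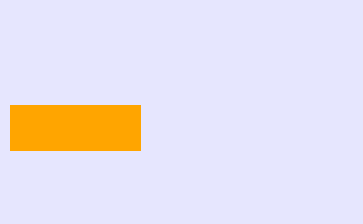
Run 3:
p = 10, q = 105, s = 140, t = 150, col = 'orange'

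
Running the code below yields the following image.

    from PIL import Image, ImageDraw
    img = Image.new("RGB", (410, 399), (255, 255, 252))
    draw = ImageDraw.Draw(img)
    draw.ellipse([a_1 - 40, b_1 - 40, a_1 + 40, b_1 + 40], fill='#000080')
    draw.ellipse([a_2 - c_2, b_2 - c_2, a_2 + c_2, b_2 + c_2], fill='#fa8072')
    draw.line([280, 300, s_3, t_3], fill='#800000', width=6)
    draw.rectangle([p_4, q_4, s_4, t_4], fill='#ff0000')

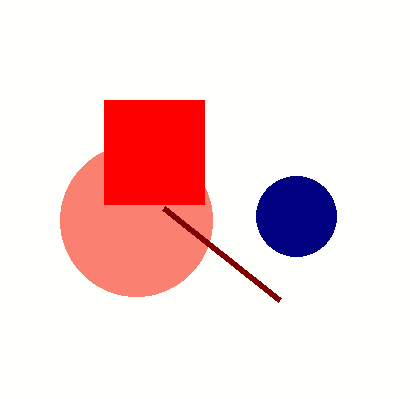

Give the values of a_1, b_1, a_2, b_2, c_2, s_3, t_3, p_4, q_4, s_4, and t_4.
a_1 = 296; b_1 = 216; a_2 = 136; b_2 = 220; c_2 = 76; s_3 = 164; t_3 = 208; p_4 = 104; q_4 = 100; s_4 = 204; t_4 = 204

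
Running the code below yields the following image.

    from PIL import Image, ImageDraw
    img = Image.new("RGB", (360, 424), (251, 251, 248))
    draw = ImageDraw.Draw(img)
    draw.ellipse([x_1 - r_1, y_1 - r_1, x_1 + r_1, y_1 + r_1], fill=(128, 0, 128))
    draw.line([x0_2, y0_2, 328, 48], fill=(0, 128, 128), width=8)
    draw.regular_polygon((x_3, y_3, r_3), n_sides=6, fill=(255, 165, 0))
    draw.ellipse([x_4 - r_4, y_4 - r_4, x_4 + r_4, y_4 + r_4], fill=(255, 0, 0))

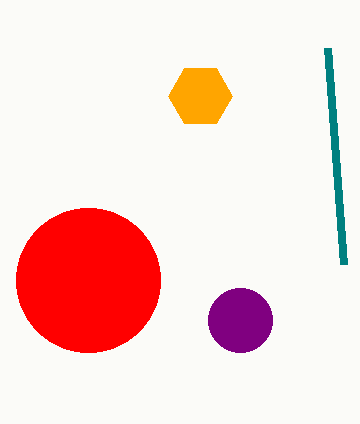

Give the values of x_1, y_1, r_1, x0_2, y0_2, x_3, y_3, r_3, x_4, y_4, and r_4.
x_1 = 240
y_1 = 320
r_1 = 32
x0_2 = 344
y0_2 = 264
x_3 = 200
y_3 = 96
r_3 = 32
x_4 = 88
y_4 = 280
r_4 = 72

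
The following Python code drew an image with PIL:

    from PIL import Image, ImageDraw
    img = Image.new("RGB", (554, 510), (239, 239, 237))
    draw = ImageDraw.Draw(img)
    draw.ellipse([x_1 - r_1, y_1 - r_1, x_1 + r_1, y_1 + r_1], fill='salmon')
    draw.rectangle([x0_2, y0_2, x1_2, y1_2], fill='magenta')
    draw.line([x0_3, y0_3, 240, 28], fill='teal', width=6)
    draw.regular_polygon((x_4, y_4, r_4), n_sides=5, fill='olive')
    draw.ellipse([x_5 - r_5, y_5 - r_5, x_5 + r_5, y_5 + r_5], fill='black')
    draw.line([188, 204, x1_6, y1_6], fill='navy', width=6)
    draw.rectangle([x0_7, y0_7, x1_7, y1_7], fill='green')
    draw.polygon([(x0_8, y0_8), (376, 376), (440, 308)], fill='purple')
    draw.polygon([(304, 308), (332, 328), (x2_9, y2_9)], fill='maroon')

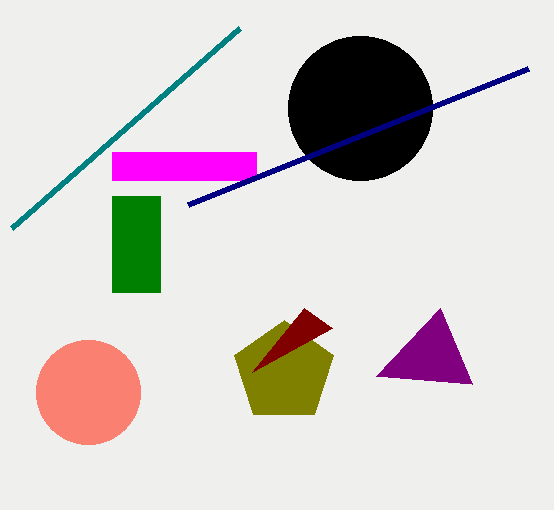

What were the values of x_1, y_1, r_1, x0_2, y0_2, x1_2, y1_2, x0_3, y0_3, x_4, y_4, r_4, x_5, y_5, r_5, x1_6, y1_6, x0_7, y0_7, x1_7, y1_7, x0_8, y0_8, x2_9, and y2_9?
x_1 = 88; y_1 = 392; r_1 = 52; x0_2 = 112; y0_2 = 152; x1_2 = 256; y1_2 = 180; x0_3 = 12; y0_3 = 228; x_4 = 284; y_4 = 372; r_4 = 52; x_5 = 360; y_5 = 108; r_5 = 72; x1_6 = 528; y1_6 = 68; x0_7 = 112; y0_7 = 196; x1_7 = 160; y1_7 = 292; x0_8 = 472; y0_8 = 384; x2_9 = 252; y2_9 = 372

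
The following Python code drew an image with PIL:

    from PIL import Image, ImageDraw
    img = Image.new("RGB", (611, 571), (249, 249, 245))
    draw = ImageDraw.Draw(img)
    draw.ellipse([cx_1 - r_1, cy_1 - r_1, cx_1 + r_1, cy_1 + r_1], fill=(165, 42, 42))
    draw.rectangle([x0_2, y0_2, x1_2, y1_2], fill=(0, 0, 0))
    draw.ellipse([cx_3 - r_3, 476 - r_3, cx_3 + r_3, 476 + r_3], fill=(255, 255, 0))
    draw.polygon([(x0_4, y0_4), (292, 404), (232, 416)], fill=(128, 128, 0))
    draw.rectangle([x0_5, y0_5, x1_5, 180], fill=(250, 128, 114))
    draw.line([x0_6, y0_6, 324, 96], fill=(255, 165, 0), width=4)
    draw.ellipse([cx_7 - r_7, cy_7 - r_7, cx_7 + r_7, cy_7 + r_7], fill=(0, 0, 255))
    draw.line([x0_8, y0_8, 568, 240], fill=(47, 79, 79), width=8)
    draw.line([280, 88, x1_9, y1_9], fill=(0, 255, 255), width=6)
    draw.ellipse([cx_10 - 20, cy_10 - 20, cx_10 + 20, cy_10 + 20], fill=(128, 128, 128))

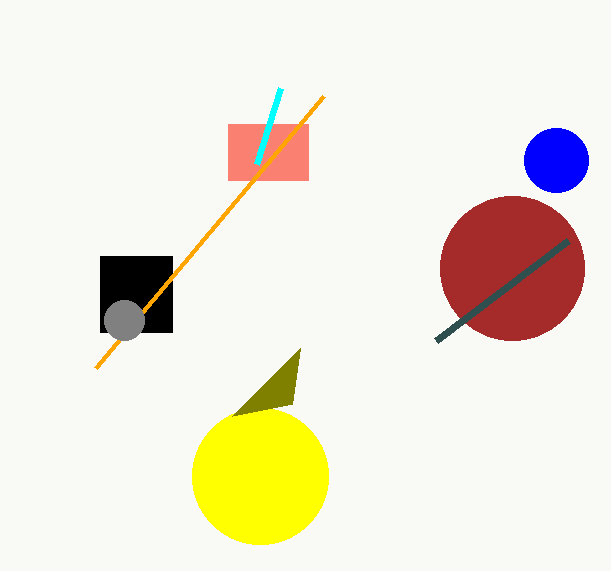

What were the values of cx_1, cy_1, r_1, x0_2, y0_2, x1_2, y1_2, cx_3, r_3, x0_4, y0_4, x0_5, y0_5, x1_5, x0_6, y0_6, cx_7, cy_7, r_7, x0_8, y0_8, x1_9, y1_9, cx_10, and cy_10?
cx_1 = 512, cy_1 = 268, r_1 = 72, x0_2 = 100, y0_2 = 256, x1_2 = 172, y1_2 = 332, cx_3 = 260, r_3 = 68, x0_4 = 300, y0_4 = 348, x0_5 = 228, y0_5 = 124, x1_5 = 308, x0_6 = 96, y0_6 = 368, cx_7 = 556, cy_7 = 160, r_7 = 32, x0_8 = 436, y0_8 = 340, x1_9 = 256, y1_9 = 164, cx_10 = 124, cy_10 = 320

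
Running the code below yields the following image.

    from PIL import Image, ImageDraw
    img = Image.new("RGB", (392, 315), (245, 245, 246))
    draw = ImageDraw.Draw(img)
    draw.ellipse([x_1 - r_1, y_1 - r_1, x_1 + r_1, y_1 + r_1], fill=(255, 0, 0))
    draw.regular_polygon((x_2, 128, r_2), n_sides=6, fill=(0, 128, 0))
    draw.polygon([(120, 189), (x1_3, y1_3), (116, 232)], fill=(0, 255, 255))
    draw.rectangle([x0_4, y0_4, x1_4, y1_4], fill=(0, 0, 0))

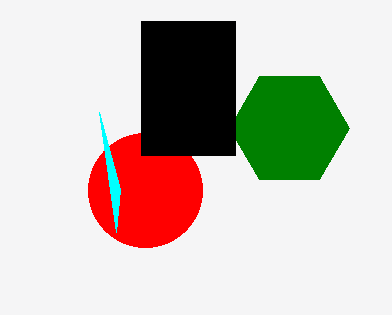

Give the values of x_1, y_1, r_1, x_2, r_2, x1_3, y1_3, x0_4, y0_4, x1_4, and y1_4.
x_1 = 145, y_1 = 190, r_1 = 57, x_2 = 289, r_2 = 60, x1_3 = 99, y1_3 = 112, x0_4 = 141, y0_4 = 21, x1_4 = 235, y1_4 = 155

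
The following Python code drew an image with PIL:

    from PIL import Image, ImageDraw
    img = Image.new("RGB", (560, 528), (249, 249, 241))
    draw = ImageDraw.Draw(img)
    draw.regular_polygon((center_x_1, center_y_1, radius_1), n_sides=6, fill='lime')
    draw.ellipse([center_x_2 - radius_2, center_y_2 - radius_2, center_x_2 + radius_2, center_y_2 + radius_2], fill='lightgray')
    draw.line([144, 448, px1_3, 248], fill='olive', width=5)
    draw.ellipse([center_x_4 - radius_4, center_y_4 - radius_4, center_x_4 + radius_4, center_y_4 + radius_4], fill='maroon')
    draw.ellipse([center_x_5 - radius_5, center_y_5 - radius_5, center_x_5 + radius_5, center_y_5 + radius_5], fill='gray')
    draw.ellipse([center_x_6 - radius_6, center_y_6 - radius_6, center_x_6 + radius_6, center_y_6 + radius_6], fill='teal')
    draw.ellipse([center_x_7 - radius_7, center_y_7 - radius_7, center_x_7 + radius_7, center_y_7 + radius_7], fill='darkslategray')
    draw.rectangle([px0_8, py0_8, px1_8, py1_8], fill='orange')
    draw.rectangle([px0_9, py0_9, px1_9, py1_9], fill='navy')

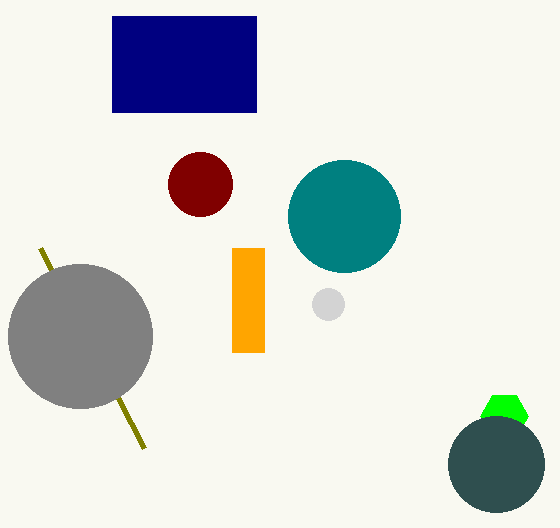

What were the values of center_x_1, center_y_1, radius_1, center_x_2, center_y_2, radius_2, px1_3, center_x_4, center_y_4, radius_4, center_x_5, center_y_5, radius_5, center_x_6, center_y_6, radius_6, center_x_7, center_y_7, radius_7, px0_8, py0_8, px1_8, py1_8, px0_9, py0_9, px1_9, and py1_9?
center_x_1 = 504
center_y_1 = 416
radius_1 = 24
center_x_2 = 328
center_y_2 = 304
radius_2 = 16
px1_3 = 40
center_x_4 = 200
center_y_4 = 184
radius_4 = 32
center_x_5 = 80
center_y_5 = 336
radius_5 = 72
center_x_6 = 344
center_y_6 = 216
radius_6 = 56
center_x_7 = 496
center_y_7 = 464
radius_7 = 48
px0_8 = 232
py0_8 = 248
px1_8 = 264
py1_8 = 352
px0_9 = 112
py0_9 = 16
px1_9 = 256
py1_9 = 112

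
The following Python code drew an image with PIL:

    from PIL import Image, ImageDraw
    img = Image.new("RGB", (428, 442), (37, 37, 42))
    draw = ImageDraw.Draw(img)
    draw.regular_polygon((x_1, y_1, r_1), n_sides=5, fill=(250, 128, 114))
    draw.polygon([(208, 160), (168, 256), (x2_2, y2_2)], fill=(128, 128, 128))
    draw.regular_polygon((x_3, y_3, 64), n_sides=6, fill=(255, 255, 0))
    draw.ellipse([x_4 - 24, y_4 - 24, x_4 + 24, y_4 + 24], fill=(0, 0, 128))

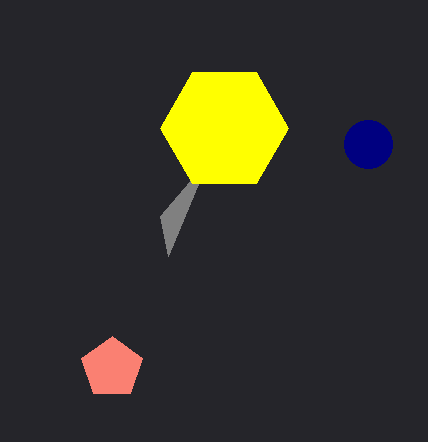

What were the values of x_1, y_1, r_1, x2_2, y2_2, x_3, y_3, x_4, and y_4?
x_1 = 112, y_1 = 368, r_1 = 32, x2_2 = 160, y2_2 = 216, x_3 = 224, y_3 = 128, x_4 = 368, y_4 = 144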